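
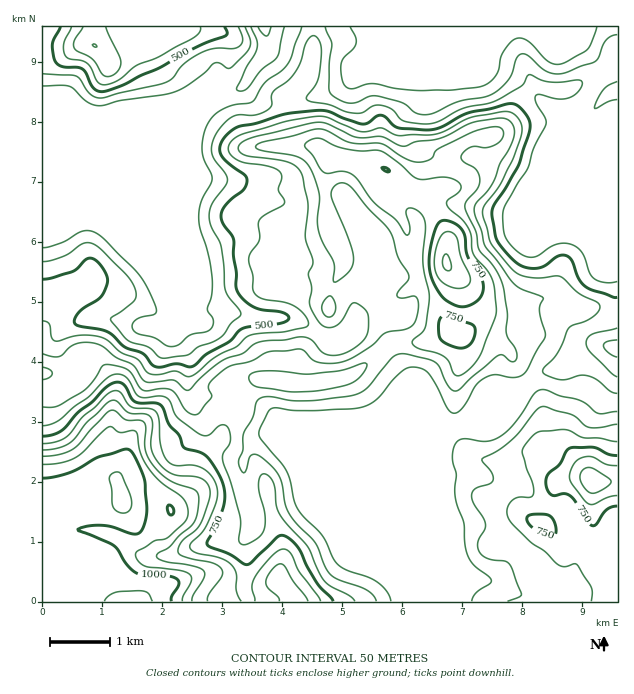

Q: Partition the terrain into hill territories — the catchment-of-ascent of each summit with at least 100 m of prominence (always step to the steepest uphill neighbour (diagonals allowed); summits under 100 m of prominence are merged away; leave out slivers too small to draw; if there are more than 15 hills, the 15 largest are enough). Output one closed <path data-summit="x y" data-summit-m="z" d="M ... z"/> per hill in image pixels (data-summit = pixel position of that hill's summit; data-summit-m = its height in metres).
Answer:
<path data-summit="122 499" data-summit-m="1064" d="M173 122l-57 56-22 8-15 2-27 12-10 1 0 400 401 1 1-82-6-39 0-19 10-32-162-4-6-2-12-16-26-13-9-3-15 3-19 0-6-3-5-10 1-24-15-24 10-18 9 6 10 0 14-10 18 0 25 6 33 0 14 6 19 16 8 0 13-6 5-9 10-8 32 0 9-3 9-13-1-15-11-8-25-8 1-9-4-20-27-43-4-2-27 0-19 6-39 0-6-4-14-13-7-3-32-4-24 1-1-13-7-15 0-9 9-18z"/><path data-summit="446 264" data-summit-m="855" d="M391 54l-9 2-20 10-19 20-21 9-18 5-39 2-11-4-10-14-9 6-26 0-16 10-19 23-9 19 0 9 7 15 1 13 24-1 32 4 7 3 14 13 6 4 39 0 19-6 27 0 4 2 27 43 4 20-1 9 31 11 6 8 0 12-9 13-9 3-32 0-10 8-5 9-13 6-8 0-19-16-14-6-33 0-25-6-18 0-14 10-10 0-9-6-10 18 15 24-1 24 5 10 6 3 19 0 8-3 16 3 26 13 12 16 10 4 150 0 9 3 15-5 17-12 25-10 14-13 0-2-22-1 0-15 3-12 11-14 14-6 13 0 14 13 12 6 3-3 10-23 34-18 3-6 1-18-6-24 0-12-24-55-2-14-2 5-8 6-9 0-9-4-14 0-7-3-12-12-14-9-30-12-39-2-7-2-5-9-2-25 2-60-15 0z"/><path data-summit="592 481" data-summit-m="879" d="M575 342l-7 15-9 11-20 6-33 30-25 10-17 12-13 4-5 5-8 27 0 19 6 39 1 82 173-1 0-216-8-3-15-16-11-6-5-5z"/><path data-summit="95 46" data-summit-m="651" d="M263 26l-220 0-1 173 10 1 27-12 15-2 22-8 66-64 1-5 10-9 16-10 26 0 6-2 26-37 0-17z"/>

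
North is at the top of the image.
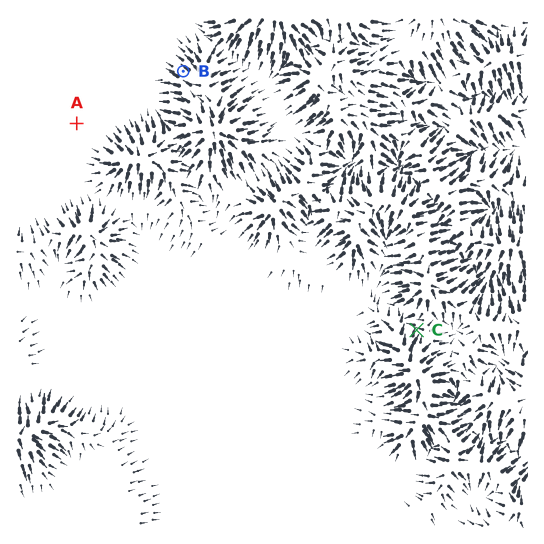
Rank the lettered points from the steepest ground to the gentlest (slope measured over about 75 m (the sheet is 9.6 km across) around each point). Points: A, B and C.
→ B C A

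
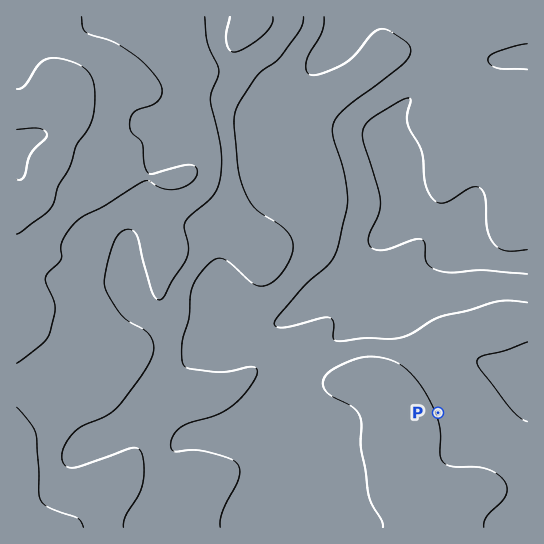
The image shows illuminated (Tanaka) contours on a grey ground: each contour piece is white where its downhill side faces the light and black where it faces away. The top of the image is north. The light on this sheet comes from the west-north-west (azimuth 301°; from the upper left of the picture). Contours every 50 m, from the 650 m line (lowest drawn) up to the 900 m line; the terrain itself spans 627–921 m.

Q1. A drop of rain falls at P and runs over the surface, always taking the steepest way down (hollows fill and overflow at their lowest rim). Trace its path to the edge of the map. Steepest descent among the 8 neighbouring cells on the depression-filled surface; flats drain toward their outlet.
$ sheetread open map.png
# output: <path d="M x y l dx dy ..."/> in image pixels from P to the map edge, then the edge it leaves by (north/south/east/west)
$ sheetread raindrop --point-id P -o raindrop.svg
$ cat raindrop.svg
<path d="M438 413l45-46 12 0 8 6 16 8 7 1 1 1"/>
exit: east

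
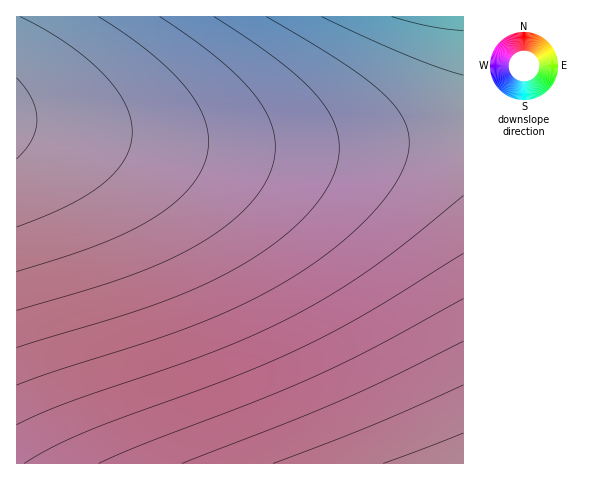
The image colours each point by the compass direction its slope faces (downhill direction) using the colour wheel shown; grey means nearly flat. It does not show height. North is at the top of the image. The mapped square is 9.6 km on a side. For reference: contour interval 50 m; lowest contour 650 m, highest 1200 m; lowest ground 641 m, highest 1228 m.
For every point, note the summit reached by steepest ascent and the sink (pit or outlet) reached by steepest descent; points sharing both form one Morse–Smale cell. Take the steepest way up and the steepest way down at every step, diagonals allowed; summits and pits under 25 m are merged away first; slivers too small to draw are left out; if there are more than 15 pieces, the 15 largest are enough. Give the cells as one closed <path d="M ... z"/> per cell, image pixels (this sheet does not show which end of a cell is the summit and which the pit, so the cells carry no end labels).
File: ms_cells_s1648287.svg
<path d="M18 122l-2 1 1 341 447-1-1-330-127 11-87 3-96-6z"/><path d="M463 16l-446 0-1 106 137 19 96 6 87-3 127-11z"/>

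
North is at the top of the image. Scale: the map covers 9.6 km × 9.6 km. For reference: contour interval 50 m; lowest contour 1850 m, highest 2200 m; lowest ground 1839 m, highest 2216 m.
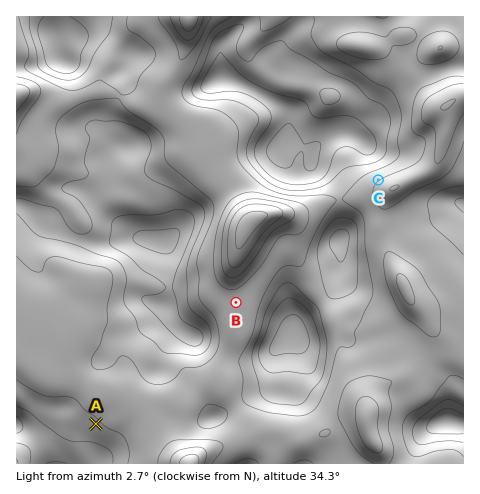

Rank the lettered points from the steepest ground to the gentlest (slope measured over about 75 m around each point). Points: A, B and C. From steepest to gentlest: C A B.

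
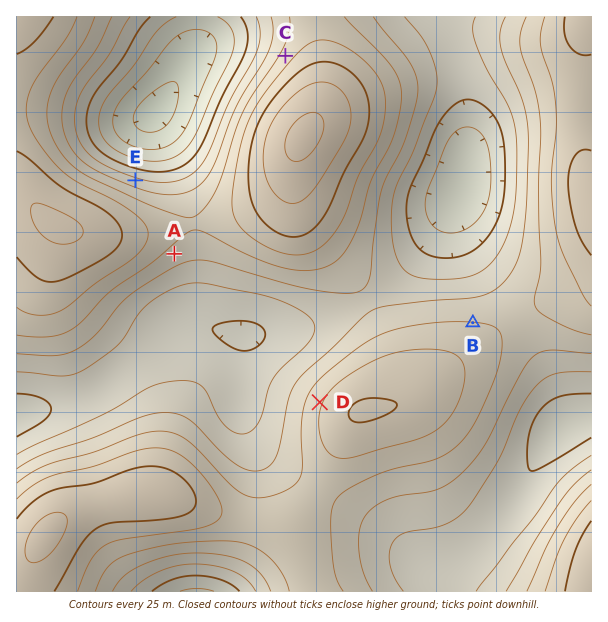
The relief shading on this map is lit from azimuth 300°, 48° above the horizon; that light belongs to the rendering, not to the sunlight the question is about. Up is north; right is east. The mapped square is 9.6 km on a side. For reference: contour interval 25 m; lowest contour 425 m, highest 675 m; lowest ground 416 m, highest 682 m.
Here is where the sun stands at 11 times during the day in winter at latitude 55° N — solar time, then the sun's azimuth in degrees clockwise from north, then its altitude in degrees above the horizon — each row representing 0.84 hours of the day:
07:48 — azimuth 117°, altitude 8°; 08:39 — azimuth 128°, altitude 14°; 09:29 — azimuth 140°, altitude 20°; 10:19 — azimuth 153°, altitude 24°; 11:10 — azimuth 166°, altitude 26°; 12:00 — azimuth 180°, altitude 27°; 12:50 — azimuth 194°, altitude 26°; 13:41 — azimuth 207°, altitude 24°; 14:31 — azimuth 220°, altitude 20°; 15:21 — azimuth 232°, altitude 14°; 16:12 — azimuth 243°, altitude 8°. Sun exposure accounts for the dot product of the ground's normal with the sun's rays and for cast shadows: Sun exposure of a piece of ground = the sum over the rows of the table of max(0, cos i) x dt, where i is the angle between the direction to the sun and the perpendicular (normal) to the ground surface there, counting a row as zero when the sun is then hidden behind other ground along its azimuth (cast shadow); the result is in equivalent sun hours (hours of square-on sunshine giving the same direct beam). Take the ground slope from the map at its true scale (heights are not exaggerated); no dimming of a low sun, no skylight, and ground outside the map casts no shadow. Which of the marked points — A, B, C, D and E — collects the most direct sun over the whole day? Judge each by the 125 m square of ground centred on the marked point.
A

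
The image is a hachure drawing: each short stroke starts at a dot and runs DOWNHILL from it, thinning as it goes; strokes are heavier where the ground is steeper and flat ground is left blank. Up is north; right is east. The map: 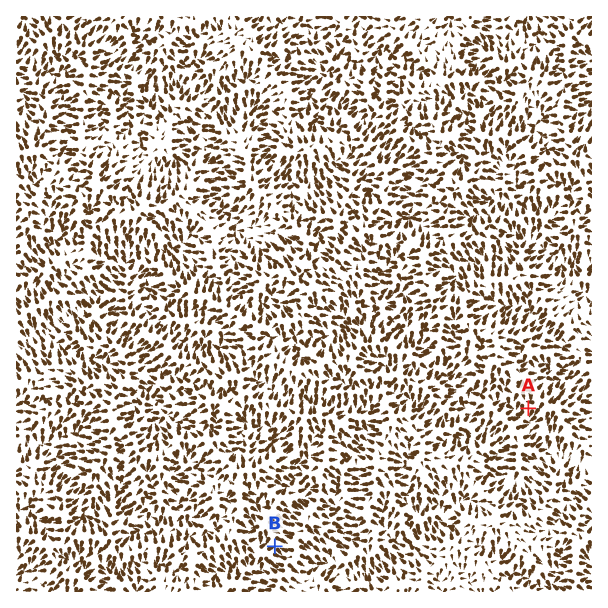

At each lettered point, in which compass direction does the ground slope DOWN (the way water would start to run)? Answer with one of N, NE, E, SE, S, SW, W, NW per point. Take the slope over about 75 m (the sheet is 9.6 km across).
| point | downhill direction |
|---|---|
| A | SW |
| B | SE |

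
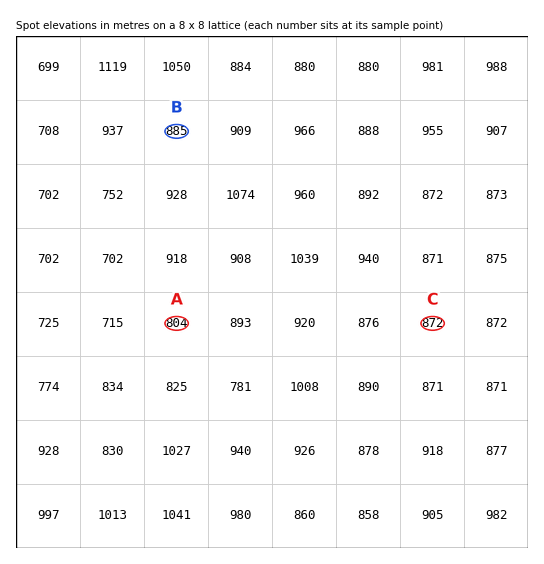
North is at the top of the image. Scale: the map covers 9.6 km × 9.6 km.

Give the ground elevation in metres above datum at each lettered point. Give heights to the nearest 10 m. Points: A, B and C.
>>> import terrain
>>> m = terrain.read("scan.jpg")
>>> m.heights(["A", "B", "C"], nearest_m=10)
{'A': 800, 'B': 890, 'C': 870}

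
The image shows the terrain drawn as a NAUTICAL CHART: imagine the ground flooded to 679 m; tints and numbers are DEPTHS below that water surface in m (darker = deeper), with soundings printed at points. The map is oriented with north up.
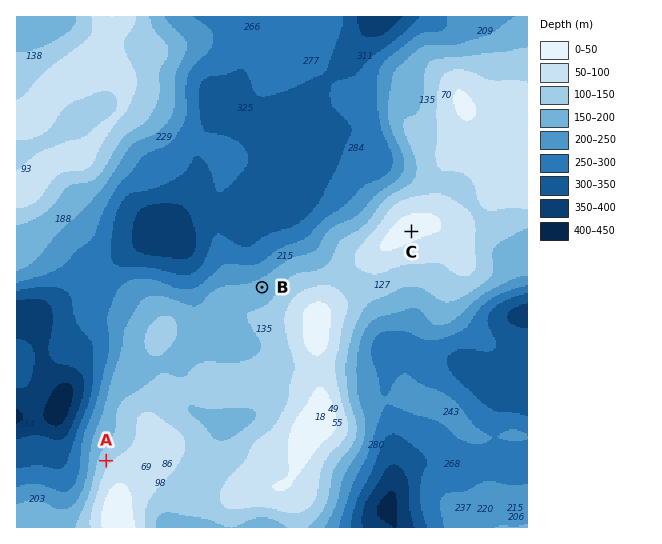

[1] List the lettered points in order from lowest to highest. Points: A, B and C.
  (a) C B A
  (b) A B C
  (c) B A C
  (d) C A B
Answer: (c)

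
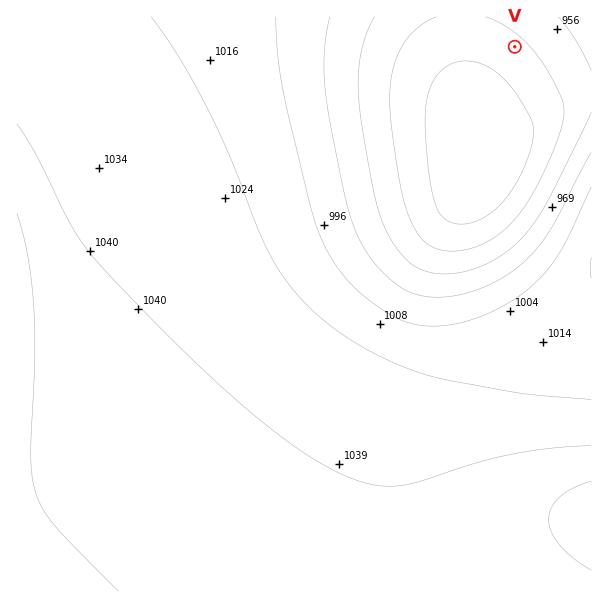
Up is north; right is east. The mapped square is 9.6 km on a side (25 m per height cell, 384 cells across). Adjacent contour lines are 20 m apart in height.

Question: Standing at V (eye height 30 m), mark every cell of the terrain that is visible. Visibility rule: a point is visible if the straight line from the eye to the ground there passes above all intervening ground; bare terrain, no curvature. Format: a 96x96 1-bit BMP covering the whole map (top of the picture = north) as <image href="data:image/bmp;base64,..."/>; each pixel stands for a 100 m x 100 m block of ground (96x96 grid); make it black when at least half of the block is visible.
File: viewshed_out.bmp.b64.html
<image width="96" height="96" href="data:image/bmp;base64,Qk2+BAAAAAAAAD4AAAAoAAAAYAAAAGAAAAABAAEAAAAAAIAEAAATCwAAEwsAAAIAAAAAAAAA////AAAAAAAAAAAAAAAAAAAAAAAAAAAAAAAAAAAAAAAAAAAAAAAAAAAAAAAAAAAAAAAAAAAAAAAAAAAAAAAAAAAAAAAAAAAAAAAAAAAAAAAAAAAAAAAAAAAAAAAAAAAAAAAAAAAAAAAAAAAAAAAAAAAAAAAAAAAAAAAAAAAAAAAAAAAAAAAAAAAAAAAAAAAAAAAAAAAAAAAAAAAAAAAAAAAAAAAAAAAAAAAAAAAAAAMAAAAAAAAAAAAAAB8AAAAAAAAAAAAAAP8AAAAAAAAAAAAAB/8AAAAAAAAAAAAAP/8AAAAAAAAAAAAA//8AAAAAAAAAAAAD//8AAAAAAAAAAAAH//8AAAAAAAAAAAAf//8AAAAAAAAAAAA///8AAAAAAAAAAAD///4AAAAAAAAAAAH///gAAAAAAAAAAAP//+AAAAAAAAAAAA///8AAAAAAAAAAAB///wAAAAAAAAAAAH///gAAAAAAAAAAAf//+AAAAAAAAAAAB///8AAAAAAAAAAAH///4AAAAAAAAAAAP///gAAAAAAAAAAA////AAAAAAAAAAAD///+AAAAAAAAAAAP///+AACAAAAAAAA////+AACAAAAAAAB////+AACAAAAAAAD////+AACAAAAAAAP/////AADAAAAAAAf/////gADAAAAAAA//////wADAAAAAAB//////4ADAAAAAAD//////8ADAAAAAAH//////+ADAAAAAAP///////gDAAAAAAP///////wDAAAAAAf///////4DAAAAAAf///////8DAAAAAA////////+DAAAAAA/////////DAAAAAB/////////DAAAAAB/////////jAAAAAB/////////zAAAAAB/////////7AAAAAD/////////7AAAAAD//////////AAAAAD/////////+AAAAAD/////////+AAAAAD/////////+AAAAAD/////////+AAAAAD/////////8AAAAAD/////////8AAAAAH/////////8AAAAAH/////////8AAAAAH/////////8AAAAAH/////////8AAAAAH/////////8AAAAAH/////////8AAAAAH/////////8AAAAAH/////////8AAAAAH/////////8AAAAAH/////////8AAAAAP/////////8AAAAAP/////////8AAAAAP/////////8AAAAAP/////////8AAAAAP/////////8AAAAAP/////////8AAAAAP/////////8AAAAAP/////////8AAAAAP/////////8AAAAAP/////////8AAAAAP/////////8AAAAAf/////////8AAAAAf/////////8AAAAAf/////////8AAAAAP/////////8AAAAAP/////////8AAAAAP/////////8AAAAAP/////////8AAAAAP/////////8AAAAAP/////////8AAAAAP/////////8AAAAAP/////////8AAAAAH/////////8="/>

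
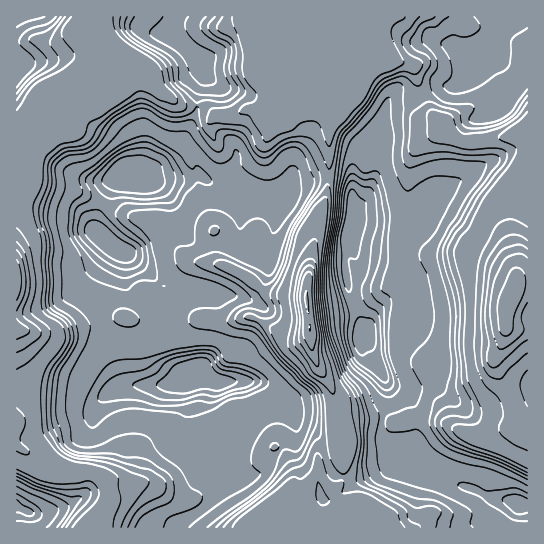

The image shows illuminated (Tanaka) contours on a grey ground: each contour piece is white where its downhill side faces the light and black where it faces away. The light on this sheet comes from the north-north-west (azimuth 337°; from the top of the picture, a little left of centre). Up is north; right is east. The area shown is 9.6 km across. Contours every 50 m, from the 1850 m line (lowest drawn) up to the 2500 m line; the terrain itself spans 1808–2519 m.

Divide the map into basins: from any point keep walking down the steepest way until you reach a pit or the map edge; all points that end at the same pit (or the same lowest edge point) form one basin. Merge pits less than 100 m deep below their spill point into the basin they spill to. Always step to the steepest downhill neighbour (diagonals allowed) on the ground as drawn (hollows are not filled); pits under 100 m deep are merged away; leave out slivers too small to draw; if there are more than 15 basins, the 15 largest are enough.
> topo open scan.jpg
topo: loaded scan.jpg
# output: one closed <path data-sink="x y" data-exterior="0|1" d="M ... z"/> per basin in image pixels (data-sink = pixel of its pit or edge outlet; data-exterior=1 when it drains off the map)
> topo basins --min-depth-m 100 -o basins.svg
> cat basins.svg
<path data-sink="351 226" data-exterior="0" d="M527 16l-180 1 1 18 17 23 0 7-8 22-8 9-16 2 3 11-7 18-1 59-4 17-8 19-1 20-8 41 0 23 5 45 8 20 12 18 6 34 32-6 15 0 6 4 30-2 21 2 29 15 22 1 17-9 7-9-4-17-17-33-1-12 9-18 3-32 6-14 4-26-9-45 0-17 8-16 9-9 3-1z"/><path data-sink="129 178" data-exterior="0" d="M346 16l-72 0-1 7-18 1-3 3-1 19 4 7-2 22 4 4 14 1 12 5 9 12-15 15-7 1-25-4-12 7-14 0-16-11-22 0-24-18-12-19-28-19-13-12-6-13-15 4-3 3 0 6 9 21 2 13 8 11-44 6-14 5-10 9-4 17 6 11-8-5-9 1 1 53 10 0 24 8 20 2 30 12 16 11 32 9 20 11 7 9 7 13 9 7-13 4-18 14-9 15 7 7-7 14-5 5-9 1 11 2 18 6 11 0 15-8 10-2 27 2 12-4 11 0 28 15 9 3 12 1 9-5-4-25 0-23 8-41 1-20 8-19 4-17 1-59 7-18-3-11 16-2 8-9 8-22 0-7-17-23z"/><path data-sink="195 374" data-exterior="0" d="M253 317l-11 0-12 4-27-2-10 2-15 8-11 0-40-12-9 0-13 6-44 10-27 0-17-4-1 116 27 19 19 8 25-1 10 2 9 8 19-1 9 4 11-1 33 17 19 0 26 28 48 0 2-10 6-6 8-4 6 0 10-11 8-20 8-8 0-6 16-6 6-6 0-16-4-12-2-26-7-16-12-18-4-12-1-18-9 3-17-3z"/><path data-sink="114 247" data-exterior="0" d="M27 179l-11 0 0 150 18 4 27 0 44-10 13-6 29 3 12-18-7-7 4-9 15-15 21-10-9-7-10-17-8-8-16-8-32-9-16-11-30-12-20-2z"/><path data-sink="518 503" data-exterior="0" d="M385 417l-31 2-17 4 4 12 2 43-6 9-5 2 13 20 8 2 10-4 11 5 3 5-3 11 154-1-1-106-9-2-8 9-17 9-16 0-35-16-21-2-30 2z"/><path data-sink="177 45" data-exterior="0" d="M273 16l-174 0 0 10 5 11 13 12 28 19 12 19 21 17 25 1 12 10 18 1 12-7 25 4 7-1 15-14-9-13-12-5-14-1-4-4 2-22-4-7 1-19 3-3 18-1z"/><path data-sink="17 17" data-exterior="1" d="M98 16l-82 1 1 108 8 0 7 4-4-6-1-10 4-11 10-9 20-6 38-5-8-11-2-13-9-21 0-6 3-3 16-5z"/><path data-sink="27 511" data-exterior="0" d="M17 445l-1 82 82 1 1-7 10-20 0-10-4-10-8-8-10-2-25 1-8-3z"/>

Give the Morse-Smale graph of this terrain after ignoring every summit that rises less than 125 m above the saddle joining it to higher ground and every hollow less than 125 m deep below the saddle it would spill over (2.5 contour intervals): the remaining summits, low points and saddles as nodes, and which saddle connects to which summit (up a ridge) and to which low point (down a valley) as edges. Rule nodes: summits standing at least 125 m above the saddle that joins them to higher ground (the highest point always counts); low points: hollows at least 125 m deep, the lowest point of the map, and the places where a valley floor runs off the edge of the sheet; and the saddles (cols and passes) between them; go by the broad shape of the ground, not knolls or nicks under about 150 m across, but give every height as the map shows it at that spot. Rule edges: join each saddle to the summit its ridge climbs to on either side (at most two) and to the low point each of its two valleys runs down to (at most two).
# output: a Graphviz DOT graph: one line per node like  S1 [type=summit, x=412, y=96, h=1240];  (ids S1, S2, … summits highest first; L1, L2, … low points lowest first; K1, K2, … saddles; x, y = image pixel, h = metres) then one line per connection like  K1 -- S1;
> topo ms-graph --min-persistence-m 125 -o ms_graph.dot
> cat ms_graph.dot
graph terrain {
  S1 [type=summit, x=509, y=302, h=2519];
  S2 [type=summit, x=306, y=299, h=2504];
  S3 [type=summit, x=17, y=281, h=2487];
  L1 [type=low, x=129, y=177, h=1808];
  L2 [type=low, x=195, y=374, h=1809];
  L3 [type=low, x=351, y=226, h=1813];
  L4 [type=low, x=29, y=511, h=1935];
  L5 [type=low, x=17, y=17, h=2034];
  K1 [type=saddle, x=91, y=471, h=2276];
  K2 [type=saddle, x=46, y=111, h=2263];
  K3 [type=saddle, x=331, y=470, h=2240];
  K4 [type=saddle, x=329, y=177, h=2193];
  K5 [type=saddle, x=197, y=105, h=2151];
  K6 [type=saddle, x=421, y=98, h=2128];
  K7 [type=saddle, x=381, y=421, h=2049];
  K8 [type=saddle, x=205, y=506, h=2048];
  K9 [type=saddle, x=166, y=327, h=2044];
  K1 -- S3;
  K1 -- L2;
  K1 -- L4;
  K2 -- S3;
  K2 -- L1;
  K2 -- L5;
  K3 -- S2;
  K3 -- L2;
  K3 -- L3;
  K4 -- S2;
  K4 -- L1;
  K4 -- L3;
  K5 -- S2;
  K5 -- S3;
  K5 -- L1;
  K6 -- S1;
  K6 -- S2;
  K6 -- L3;
  K7 -- S1;
  K7 -- S2;
  K7 -- L3;
  K8 -- S2;
  K8 -- S3;
  K8 -- L2;
  K9 -- S2;
  K9 -- L1;
  K9 -- L2;
}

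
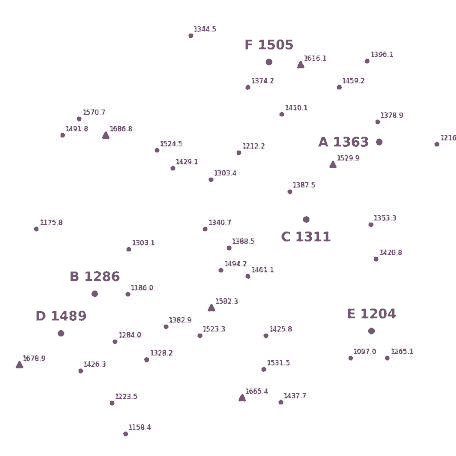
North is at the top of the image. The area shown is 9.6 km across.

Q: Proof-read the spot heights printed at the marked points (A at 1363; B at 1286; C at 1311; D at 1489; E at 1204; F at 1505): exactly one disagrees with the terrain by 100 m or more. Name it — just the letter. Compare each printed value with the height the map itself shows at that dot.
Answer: C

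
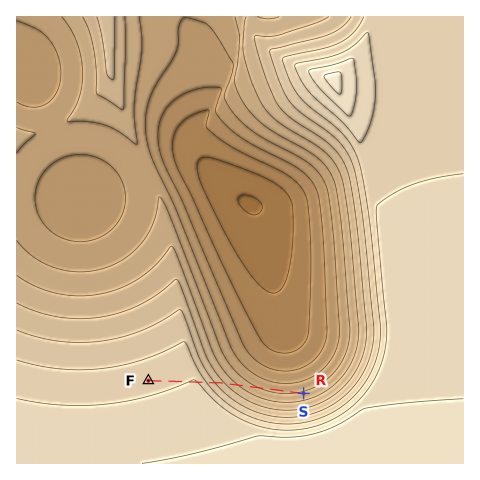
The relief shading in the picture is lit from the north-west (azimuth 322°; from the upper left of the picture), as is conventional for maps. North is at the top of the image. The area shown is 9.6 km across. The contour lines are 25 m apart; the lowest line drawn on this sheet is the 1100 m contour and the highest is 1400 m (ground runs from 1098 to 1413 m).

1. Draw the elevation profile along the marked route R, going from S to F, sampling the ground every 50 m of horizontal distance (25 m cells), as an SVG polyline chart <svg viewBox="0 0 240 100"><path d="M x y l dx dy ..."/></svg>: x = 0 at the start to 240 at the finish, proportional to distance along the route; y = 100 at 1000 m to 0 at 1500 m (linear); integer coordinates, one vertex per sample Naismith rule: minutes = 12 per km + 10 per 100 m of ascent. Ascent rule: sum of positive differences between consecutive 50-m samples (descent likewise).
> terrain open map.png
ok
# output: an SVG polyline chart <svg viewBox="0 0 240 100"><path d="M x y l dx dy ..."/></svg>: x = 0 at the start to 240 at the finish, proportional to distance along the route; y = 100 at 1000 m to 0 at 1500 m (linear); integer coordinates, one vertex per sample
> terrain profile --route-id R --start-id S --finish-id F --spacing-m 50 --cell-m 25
<svg viewBox="0 0 240 100"><path d="M0 54l4 0 3 1 4 0 3 0 4 1 4 0 3 0 4 0 3 0 4 1 4 0 3 0 4-1 3 0 4 0 3 0 4 0 4-1 3 0 4 0 3-1 4 0 4-1 3 0 4-1 3 0 4-1 4-1 3-1 4 0 3-1 4-1 4-1 3-1 4-1 3-1 4-1 4-2 3-1 4-1 3-2 4-1 3-2 4-1 4-1 3-1 4 0 3 0 4 0 4 0 3 0 4 0 3 0 4 0 4 1 3 0 4 0 3 0 4 0 4 0 3 0 4 0 3 0 4 1 4 0 3 0 3 0"/></svg>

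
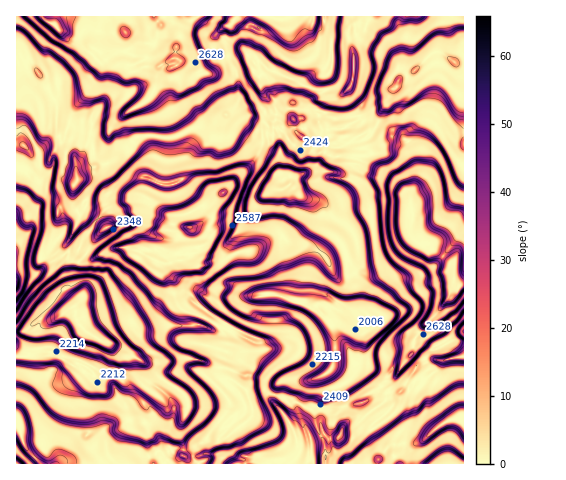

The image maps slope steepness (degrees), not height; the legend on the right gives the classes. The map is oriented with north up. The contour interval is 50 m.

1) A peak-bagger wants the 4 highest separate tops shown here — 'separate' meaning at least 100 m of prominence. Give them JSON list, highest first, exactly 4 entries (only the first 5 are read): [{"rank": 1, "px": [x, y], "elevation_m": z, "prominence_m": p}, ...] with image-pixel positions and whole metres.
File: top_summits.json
[{"rank": 1, "px": [412, 218], "elevation_m": 3040, "prominence_m": 1240}, {"rank": 2, "px": [223, 193], "elevation_m": 2892, "prominence_m": 473}, {"rank": 3, "px": [56, 27], "elevation_m": 2828, "prominence_m": 409}, {"rank": 4, "px": [348, 89], "elevation_m": 2746, "prominence_m": 324}]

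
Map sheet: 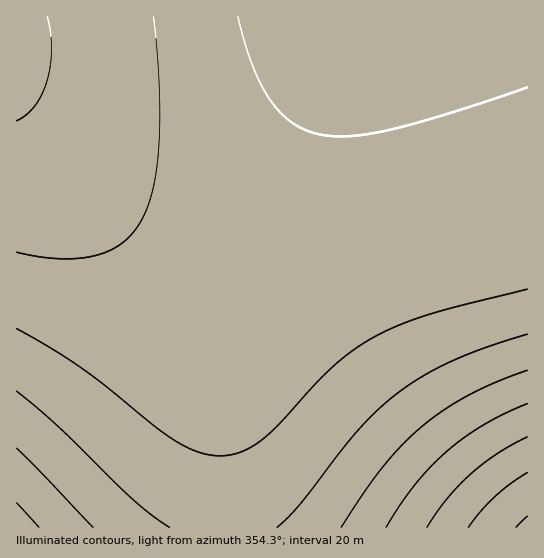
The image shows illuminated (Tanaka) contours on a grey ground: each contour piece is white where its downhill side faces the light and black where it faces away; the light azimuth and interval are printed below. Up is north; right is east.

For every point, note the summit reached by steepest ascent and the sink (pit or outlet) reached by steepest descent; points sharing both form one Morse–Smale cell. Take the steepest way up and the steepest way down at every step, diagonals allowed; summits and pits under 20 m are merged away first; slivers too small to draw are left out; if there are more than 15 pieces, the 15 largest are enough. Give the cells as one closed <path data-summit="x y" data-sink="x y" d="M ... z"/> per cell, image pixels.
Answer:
<path data-summit="17 49" data-sink="419 17" d="M527 16l-510 0-1 90 20 29 23 27 51 51 48 40 21 14 30 12 20 2 34-2 44-11 84-27 135-38 2-2z"/><path data-summit="17 49" data-sink="527 527" d="M63 167l0 2 12 13 104 105 24 34 9 25 7 40 7 142 302-1-1-326-25 10-111 30-93 30-35 8-34 2-30-5-22-11-19-12-48-40z"/><path data-summit="17 49" data-sink="17 527" d="M17 107l-1 420 209 1 0-35-6-107-7-40-9-25-24-34-75-74-51-55-25-32z"/>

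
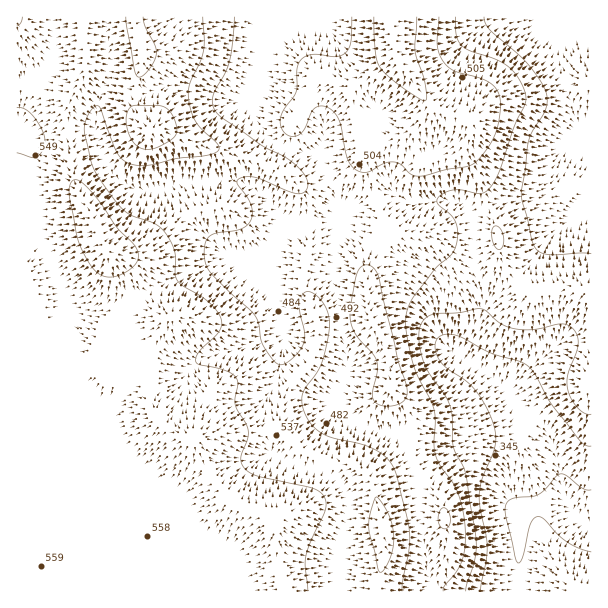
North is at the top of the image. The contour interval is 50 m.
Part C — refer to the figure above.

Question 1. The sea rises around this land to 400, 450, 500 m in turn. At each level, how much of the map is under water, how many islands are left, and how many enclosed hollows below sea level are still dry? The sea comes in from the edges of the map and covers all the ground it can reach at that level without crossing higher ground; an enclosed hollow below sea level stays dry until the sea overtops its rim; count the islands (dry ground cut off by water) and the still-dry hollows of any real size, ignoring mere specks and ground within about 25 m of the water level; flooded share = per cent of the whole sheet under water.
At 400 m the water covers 16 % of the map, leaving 0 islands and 0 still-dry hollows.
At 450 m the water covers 23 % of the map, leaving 0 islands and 0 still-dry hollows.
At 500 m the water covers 43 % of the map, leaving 0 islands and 0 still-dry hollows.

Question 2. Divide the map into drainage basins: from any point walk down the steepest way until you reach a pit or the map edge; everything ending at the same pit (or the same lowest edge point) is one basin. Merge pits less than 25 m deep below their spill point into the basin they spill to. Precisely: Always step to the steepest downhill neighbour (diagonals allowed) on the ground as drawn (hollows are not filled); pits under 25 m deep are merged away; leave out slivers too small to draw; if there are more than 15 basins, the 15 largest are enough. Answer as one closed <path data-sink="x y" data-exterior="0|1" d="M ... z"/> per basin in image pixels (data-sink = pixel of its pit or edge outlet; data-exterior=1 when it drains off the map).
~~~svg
<path data-sink="591 527" data-exterior="1" d="M392 16l-376 1 1 575 575-1 0-298-17-5-44 1-13-7-12-12-6-10-4-32-9-16-9-35-12-25 4-29-3-5-29-8-12-9-30-45-4-12z"/><path data-sink="591 17" data-exterior="1" d="M591 16l-199 1 0 27 4 12 30 45 12 9 31 10 1 11-4 21 12 25 9 35 11 21 2 27 6 10 12 12 13 7 44-1 12 4 5-1z"/>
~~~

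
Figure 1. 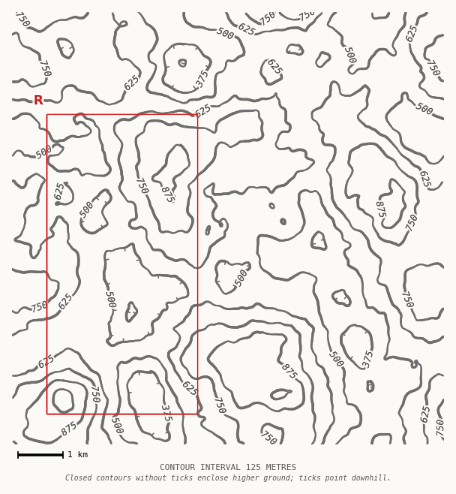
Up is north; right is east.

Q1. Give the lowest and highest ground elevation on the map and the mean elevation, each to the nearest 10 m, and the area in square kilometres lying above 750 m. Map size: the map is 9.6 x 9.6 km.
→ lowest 240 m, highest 1040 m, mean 620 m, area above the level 17.3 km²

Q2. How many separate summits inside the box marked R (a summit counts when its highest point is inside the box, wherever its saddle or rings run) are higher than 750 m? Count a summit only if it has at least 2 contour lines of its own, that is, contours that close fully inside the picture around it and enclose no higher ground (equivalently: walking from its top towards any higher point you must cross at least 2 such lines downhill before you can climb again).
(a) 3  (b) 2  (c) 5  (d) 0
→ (b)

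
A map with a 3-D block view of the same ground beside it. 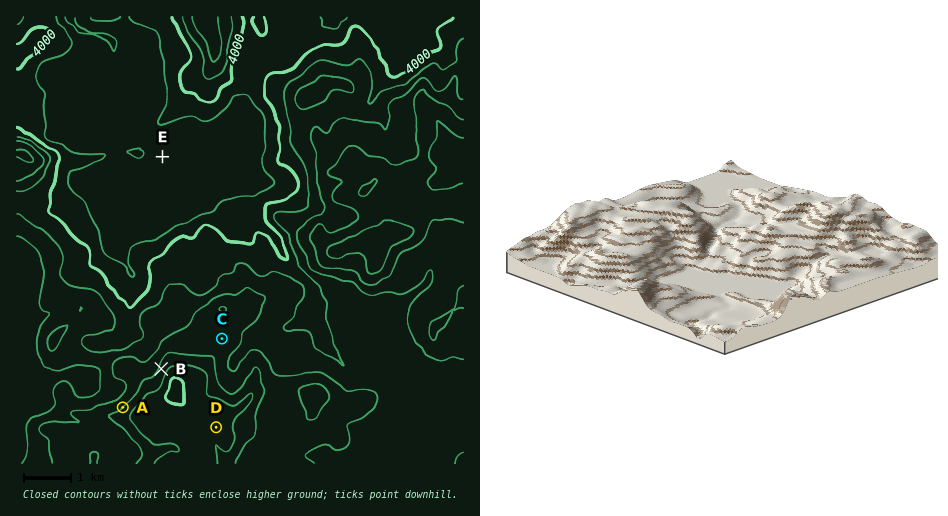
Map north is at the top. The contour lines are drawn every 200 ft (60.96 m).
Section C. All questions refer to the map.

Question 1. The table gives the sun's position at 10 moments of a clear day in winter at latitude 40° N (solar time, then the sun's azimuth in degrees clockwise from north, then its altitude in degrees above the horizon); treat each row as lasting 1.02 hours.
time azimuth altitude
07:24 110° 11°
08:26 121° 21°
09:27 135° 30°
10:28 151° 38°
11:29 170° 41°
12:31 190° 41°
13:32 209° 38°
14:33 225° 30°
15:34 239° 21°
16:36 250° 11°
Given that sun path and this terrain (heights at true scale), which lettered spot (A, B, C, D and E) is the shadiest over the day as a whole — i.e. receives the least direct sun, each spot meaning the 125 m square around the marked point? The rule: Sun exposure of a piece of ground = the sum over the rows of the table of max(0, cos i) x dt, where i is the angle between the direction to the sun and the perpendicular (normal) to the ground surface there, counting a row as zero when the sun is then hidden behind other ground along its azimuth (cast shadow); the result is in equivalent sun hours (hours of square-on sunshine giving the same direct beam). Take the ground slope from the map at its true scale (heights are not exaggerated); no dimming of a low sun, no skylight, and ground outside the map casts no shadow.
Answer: A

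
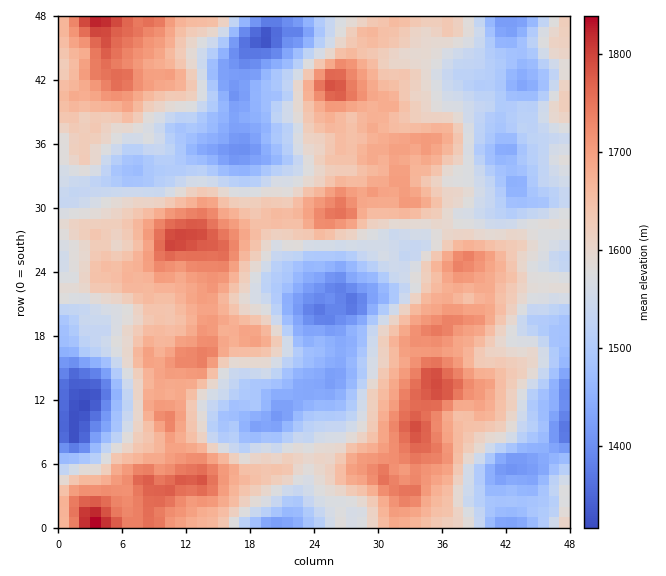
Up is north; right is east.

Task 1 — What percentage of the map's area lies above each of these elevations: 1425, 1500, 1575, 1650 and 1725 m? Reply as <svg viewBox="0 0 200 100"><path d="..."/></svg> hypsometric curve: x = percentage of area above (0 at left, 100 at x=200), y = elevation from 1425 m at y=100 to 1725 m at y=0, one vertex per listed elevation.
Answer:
<svg viewBox="0 0 200 100"><path d="M188 100l-31-25-42-25-48-25-48-25"/></svg>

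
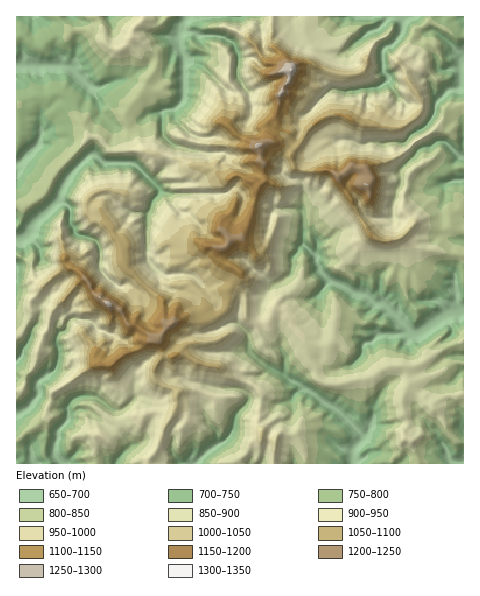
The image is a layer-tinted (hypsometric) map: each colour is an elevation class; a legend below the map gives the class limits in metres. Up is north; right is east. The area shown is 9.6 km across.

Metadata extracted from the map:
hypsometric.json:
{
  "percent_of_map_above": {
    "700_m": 93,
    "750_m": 84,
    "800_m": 70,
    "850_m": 53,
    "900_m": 37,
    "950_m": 28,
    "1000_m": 20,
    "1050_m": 12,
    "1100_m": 7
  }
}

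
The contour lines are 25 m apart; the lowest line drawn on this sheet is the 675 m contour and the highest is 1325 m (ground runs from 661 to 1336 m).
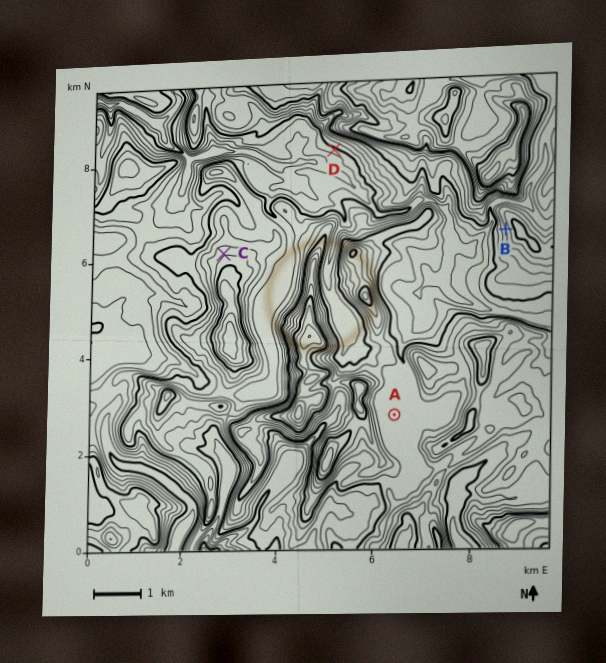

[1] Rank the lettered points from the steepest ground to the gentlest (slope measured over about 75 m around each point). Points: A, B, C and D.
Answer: B D C A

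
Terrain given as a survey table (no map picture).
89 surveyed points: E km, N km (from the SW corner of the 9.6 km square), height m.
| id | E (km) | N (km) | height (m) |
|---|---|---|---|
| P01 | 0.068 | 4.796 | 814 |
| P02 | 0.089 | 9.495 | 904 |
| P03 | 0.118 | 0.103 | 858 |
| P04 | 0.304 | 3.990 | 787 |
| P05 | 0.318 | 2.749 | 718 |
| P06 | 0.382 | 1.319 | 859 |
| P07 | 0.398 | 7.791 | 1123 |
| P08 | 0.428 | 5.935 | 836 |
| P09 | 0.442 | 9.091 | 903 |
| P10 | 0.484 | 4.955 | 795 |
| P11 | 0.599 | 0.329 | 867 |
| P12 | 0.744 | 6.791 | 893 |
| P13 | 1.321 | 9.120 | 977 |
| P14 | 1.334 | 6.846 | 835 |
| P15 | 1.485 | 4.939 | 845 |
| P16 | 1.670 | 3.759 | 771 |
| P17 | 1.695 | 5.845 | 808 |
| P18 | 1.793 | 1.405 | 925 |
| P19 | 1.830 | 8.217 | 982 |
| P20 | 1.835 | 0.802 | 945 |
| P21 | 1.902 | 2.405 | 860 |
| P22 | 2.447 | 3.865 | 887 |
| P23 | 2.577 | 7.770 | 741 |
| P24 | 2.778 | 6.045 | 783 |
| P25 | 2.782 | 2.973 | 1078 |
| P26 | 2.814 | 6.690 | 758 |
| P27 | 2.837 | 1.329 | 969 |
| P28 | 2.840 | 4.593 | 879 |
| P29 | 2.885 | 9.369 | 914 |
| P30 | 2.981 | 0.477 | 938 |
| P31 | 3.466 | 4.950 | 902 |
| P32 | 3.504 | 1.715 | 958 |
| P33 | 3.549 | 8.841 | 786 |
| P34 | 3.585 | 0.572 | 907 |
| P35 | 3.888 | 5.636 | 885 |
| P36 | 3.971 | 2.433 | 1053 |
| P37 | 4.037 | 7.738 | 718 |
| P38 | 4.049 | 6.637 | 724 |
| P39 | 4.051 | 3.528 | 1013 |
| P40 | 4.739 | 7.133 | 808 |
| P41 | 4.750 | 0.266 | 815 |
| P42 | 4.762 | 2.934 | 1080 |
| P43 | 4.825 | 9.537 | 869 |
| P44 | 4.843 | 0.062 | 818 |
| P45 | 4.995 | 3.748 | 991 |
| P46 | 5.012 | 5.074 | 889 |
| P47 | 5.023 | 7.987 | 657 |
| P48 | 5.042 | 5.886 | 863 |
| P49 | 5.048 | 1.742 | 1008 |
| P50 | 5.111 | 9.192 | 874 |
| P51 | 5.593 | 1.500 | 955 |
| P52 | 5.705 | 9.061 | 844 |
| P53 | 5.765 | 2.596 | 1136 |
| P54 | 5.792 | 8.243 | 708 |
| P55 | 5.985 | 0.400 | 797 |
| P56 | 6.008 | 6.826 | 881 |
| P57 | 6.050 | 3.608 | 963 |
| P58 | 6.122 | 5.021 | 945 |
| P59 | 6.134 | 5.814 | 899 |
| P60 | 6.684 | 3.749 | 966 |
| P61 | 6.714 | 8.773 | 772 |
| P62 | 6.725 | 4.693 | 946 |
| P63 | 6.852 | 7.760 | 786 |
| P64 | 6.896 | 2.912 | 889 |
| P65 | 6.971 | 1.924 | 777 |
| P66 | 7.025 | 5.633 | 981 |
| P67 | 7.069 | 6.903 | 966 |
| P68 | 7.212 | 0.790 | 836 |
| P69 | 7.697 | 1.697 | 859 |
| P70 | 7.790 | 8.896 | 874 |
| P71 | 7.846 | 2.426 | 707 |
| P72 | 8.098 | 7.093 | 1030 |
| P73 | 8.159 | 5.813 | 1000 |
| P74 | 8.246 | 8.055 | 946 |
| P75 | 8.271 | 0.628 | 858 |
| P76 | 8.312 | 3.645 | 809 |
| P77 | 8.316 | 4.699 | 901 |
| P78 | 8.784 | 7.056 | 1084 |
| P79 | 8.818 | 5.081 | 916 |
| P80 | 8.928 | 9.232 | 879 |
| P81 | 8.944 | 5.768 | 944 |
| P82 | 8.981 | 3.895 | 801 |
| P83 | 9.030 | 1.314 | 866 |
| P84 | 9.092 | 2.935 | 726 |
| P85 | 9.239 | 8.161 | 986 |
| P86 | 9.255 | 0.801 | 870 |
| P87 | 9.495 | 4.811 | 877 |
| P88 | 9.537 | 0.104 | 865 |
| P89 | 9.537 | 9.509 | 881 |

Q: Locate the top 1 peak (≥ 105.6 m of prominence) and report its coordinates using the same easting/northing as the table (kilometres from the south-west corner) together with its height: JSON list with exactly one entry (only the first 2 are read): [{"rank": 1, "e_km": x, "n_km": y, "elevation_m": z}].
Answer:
[{"rank": 1, "e_km": 5.79, "n_km": 2.69, "elevation_m": 1138}]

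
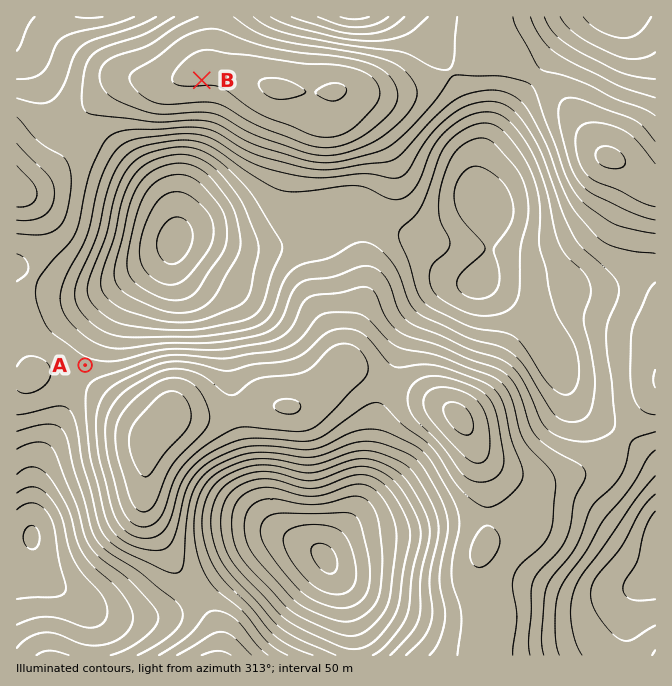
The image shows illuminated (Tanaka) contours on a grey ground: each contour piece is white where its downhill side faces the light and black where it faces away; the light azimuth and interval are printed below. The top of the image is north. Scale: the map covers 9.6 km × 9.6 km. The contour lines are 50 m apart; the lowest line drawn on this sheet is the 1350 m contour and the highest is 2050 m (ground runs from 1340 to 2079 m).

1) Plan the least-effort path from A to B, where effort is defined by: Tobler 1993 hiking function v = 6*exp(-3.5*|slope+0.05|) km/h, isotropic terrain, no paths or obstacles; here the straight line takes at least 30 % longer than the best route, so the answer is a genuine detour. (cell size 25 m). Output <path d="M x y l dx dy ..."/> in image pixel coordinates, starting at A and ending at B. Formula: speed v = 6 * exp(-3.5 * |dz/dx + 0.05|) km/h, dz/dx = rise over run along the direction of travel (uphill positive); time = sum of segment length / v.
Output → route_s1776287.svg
<path d="M85 365l-5-5-22-43 0-25 32-64 0-38 25-50 12-12 53-26 22-22"/>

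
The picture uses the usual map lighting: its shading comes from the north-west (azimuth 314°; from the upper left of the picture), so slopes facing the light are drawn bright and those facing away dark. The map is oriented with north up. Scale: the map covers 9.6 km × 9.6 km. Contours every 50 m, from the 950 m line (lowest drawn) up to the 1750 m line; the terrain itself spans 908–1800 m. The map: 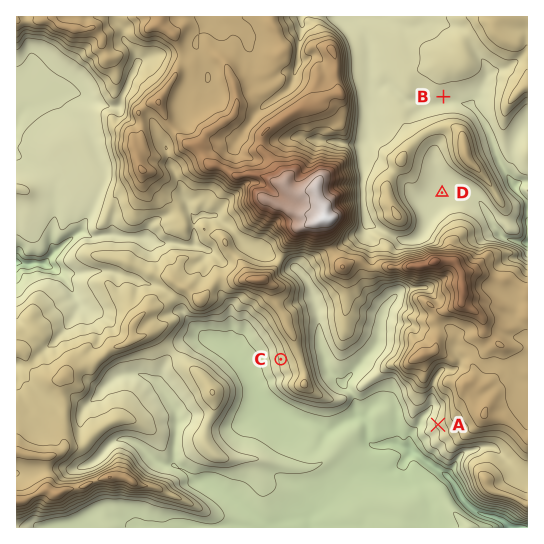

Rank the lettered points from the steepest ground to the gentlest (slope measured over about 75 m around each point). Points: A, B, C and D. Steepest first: C A B D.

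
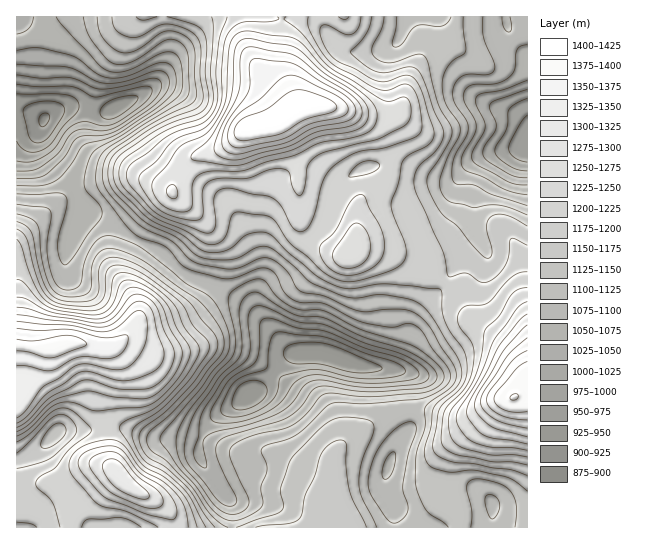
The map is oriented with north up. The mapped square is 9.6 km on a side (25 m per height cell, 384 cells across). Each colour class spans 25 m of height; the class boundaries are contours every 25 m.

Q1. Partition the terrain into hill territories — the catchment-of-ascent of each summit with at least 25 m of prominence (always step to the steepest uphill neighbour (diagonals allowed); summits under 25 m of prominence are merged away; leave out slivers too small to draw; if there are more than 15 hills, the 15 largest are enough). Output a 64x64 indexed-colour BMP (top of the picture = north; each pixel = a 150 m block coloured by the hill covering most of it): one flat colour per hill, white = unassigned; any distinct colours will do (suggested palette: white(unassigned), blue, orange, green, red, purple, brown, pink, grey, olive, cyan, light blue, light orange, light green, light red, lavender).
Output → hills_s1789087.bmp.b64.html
<image width="64" height="64" href="data:image/bmp;base64,Qk12CAAAAAAAAHYAAAAoAAAAQAAAAEAAAAABAAQAAAAAAAAIAAATCwAAEwsAABAAAAAAAAAA////ALR3HwAOf/8ALKAsACgn1gC9Z5QAS1aMAMJ34wB/f38AIr28AM++FwDox64AeLv/AIrfmACWmP8A1bDFAGZmZmZmZmZmZmZmZmZlVVVVVVVVVVVVURERERERETMzZmZmZmZmZmZmZmZmZmVVVVVVVVVVVVVRERERERERMzNmZmZmZmZmZmZmZmZmZVVVVVVVVVVVVVEREREREREzM2ZmZmZmZmZmZmZmZmZlVVVVVVVVVVVVUREREREREzMzZmZmZmZmZmZmZmZmZlVVVVVVVVVVVVUzMREREREzMzNmZmZmZmZmZmZmZmZlVVVVVVVVVVVVVTMzMzMzMzMzM2ZmZmZmZmZmZmZmZlVVVVVVVVVVVVVVMzMzMzMzMzMzZmZmZmZmZmZmZmZmVVVVVVVVVVVVVVVTMzMzMzMzMzNmZmZmZmZmZmZmZmVVVVVVVVVVVVVVVVMzMzMzMzMzMyJmZmZmZmZmZmZmZVVVVVVVVVVVVVVVUzMzMzMzMzMzIiJmZmZmZmZmZmYlVVVVVVVVVVVVVVVVMzMzMzMzMzMiIiZmZmZmZiIiIiVVVVVVVVVVVVVVVVVTMzMzMzMzMyIiIiIiIiIiIiIiIlVVVVVVVVVVVVVVVVMzMzMzMzMzIiIiIiIiIiIiIiIiJVVVVVVVVVVVVVVVUzMzMzMzMzMiIiIiIiIiIiIiIiIiVVVVVVVVVVVVVVVTMzMzMzMzMyIiIiIiIiIiIiIiIiIiVVVVVVVVVVVVVVMzMzMzMzMzIiIiIiIiIiIiIiIiIiIlVVVVVVVVVVVVUzMzMzMzMzMiIiIiIiIiIiIiIiIiIiJVVVVVVVVVVVVTMzMzMzMzMyIiIiIiIiIiIiIiIiIiIiVVVVVVVVVVVVMzMzMzMzMzIiIiIiIiIiIiIiIiIiIiIlVVVVVVVVVVMzMzMzMzMzMiIiIiIiIiIiIiIiIiIiIiJVVVVVVEREQzMzMzMzMzMyIiIiIiIiIiIiIiIiIiIiIiVVVURERERDMzMzMzMzMzIiIiIiIiIiIiIiIiIiIiIiJEREREREREQzMzMzMzMzMiIiIiIiIiIiIiIiIiIiIiJERERERERERDMzMzMzMzMyIiIiIiIiIiIiIiIiIiIiJEREREREREREMzMzMzMzMzIiIiIiIiIiIiIiIiIiIiJERERERERERERDMzMzMzMzMiIiIiIiIiIiIiIiIiIiJEREREREREREREMzMzMzMzMyIiIiIiIiIiIiIiIiIiIURERERERERERERDMzMzMzMzIiIiIiIiIiIiIiIiIiIRREREREREREREREQzMzMzMzMiIiIiIiIiIiIiIiIiEREUREREREREREREREMzMzMzMyIiIiIiIiIiIiIiIhERERREREREREREREREQzMzMzMzIiIiIiIiIiIiIiERERERERREREREREREREREMzMzMzMiIiIiIiIiIiIiEREREREREURERERERERERERDMzMzMyIiIiIiIiIiIiERERERERERFEREREREREREREMzMzMzIiIiIiIiIiIiERERERERERERRERERERERERERDMzMzMiIiIiIiIiIhEREREREREREREUREREREREREREQzMzMyIiIiIiIiIRERERERERERERERREREREREREREREMzMzIiIiIiIiIREREREREREREREREUREREREREREREMzMzMiIiIiIiERERERERERERERERERFEREREREREREQzMzMyIiIiIREREREREREREREREREREURERERERERERDMzMzIiIiIhERERERERERERERERERERFEREREREREREMzMzMiIiIiEREREREREREREREREREREURERERERERERDMzMyIiIiERERERERERERERERERERERREREREREREREMzMzIiIiEREREREREREREREREREREREURERERERERERDMzMiIiEREREREREREREREREREREREREUREREERERREMzMyIiEREREREREREREREREREREREREREREREREREURDMzIiIRERERERERERERERERERERERERERERERERERFEQzMiIREREREREREREREREREREREREREREREREREREREREyIhERERERERERERERERERERERERERERERERERERERERIiEREREREREREREREREREREREREREREREREREREREREiIRERERERERERERERERERERERERERERERERERERERESIhERERERERERERERERERERERERERERERERERERERERERERERERERERERERERERERERERERERERERERERERERERERERERERERERERERERERERERERERERERERERERERERERERERERERERERERERERERERERERERERERERERERERERERERERERERERERERERERERERERERERERERERERERERERERERERERERERERERERERERERERERERERERERERERERERERERERERERERERERERERERERERERERERERERERERERERERERERERERERERERERERERERERERERERERERERERERERERERERERERERERERERERERERERERERERERERERERERERERERERERERERERERERERERERERERERERERERERERERERERERERERERERERERERERERERERERERERERERERERERERERERERERERERERERERERERERERERERERERERERERERERERERERERERERERERERERERERERERER"/>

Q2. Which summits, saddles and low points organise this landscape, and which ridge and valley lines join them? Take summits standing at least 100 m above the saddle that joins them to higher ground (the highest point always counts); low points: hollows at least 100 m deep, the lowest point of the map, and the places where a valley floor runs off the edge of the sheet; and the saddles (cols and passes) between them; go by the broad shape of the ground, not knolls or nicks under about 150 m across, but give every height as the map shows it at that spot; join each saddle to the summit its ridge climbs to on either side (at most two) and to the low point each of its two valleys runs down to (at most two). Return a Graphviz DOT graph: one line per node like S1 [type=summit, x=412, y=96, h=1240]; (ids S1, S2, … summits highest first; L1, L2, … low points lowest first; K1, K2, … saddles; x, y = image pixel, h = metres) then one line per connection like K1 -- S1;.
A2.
graph terrain {
  S1 [type=summit, x=298, y=107, h=1425];
  S2 [type=summit, x=514, y=397, h=1401];
  S3 [type=summit, x=62, y=345, h=1387];
  S4 [type=summit, x=121, y=477, h=1321];
  L1 [type=low, x=43, y=119, h=897];
  L2 [type=low, x=250, y=394, h=925];
  L3 [type=low, x=527, y=142, h=951];
  K1 [type=saddle, x=314, y=238, h=1219];
  K2 [type=saddle, x=106, y=429, h=1206];
  K3 [type=saddle, x=391, y=165, h=1204];
  K4 [type=saddle, x=445, y=285, h=1176];
  K5 [type=saddle, x=137, y=239, h=1098];
  K1 -- S1;
  K1 -- L1;
  K1 -- L2;
  K2 -- S3;
  K2 -- S4;
  K2 -- L1;
  K2 -- L2;
  K3 -- S1;
  K3 -- L1;
  K3 -- L3;
  K4 -- S1;
  K4 -- S2;
  K4 -- L2;
  K4 -- L3;
  K5 -- S1;
  K5 -- S3;
  K5 -- L1;
  K5 -- L2;
}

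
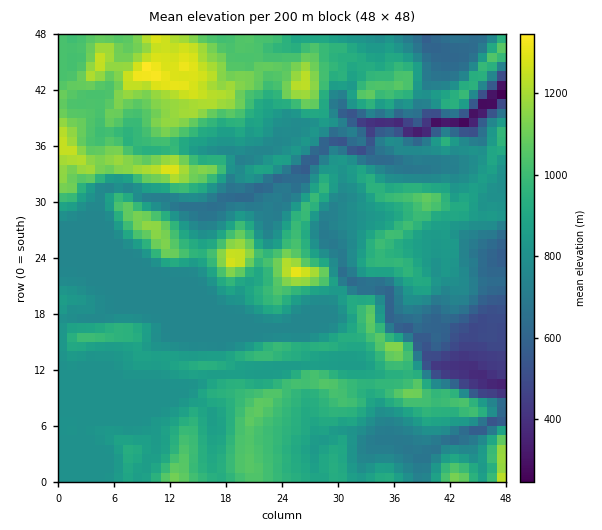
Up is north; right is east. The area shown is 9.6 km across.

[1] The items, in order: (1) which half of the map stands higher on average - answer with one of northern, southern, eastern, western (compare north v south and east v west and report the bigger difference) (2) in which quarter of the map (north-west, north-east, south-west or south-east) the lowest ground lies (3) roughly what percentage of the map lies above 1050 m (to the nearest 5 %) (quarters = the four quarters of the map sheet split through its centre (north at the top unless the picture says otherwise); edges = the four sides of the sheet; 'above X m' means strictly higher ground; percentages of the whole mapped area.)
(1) The western half stands higher on average than the eastern half.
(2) The lowest point lies in the north-east quarter of the map.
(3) Ground above 1050 m makes up about 15 % of the sheet.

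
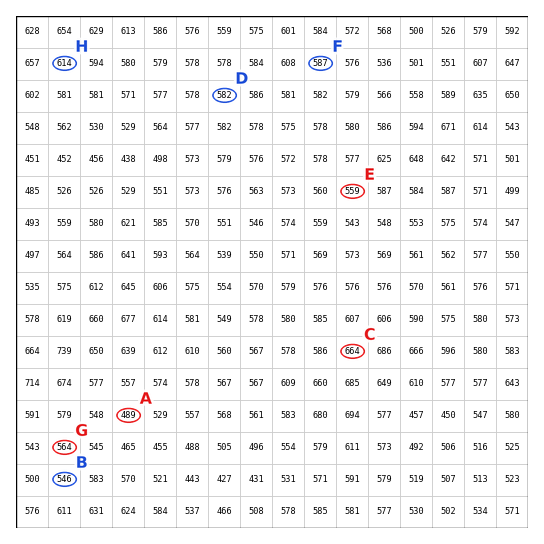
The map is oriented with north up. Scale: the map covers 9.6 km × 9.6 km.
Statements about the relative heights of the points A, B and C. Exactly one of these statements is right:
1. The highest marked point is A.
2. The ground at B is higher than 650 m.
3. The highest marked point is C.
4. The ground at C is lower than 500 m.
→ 3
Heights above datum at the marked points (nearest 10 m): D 580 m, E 560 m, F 590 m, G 560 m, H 610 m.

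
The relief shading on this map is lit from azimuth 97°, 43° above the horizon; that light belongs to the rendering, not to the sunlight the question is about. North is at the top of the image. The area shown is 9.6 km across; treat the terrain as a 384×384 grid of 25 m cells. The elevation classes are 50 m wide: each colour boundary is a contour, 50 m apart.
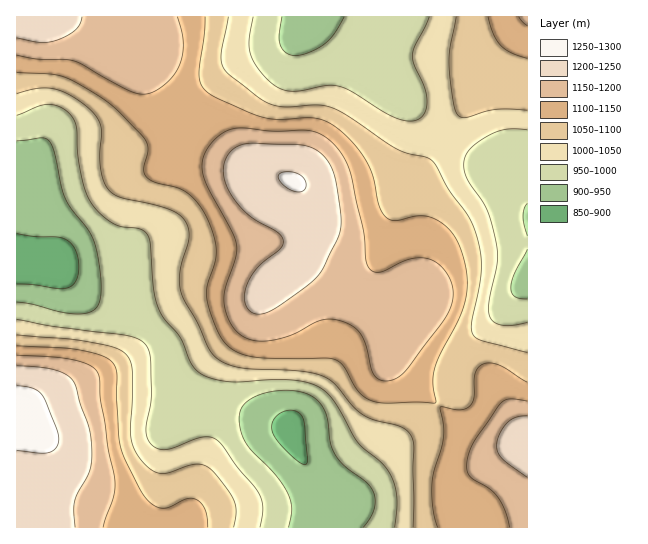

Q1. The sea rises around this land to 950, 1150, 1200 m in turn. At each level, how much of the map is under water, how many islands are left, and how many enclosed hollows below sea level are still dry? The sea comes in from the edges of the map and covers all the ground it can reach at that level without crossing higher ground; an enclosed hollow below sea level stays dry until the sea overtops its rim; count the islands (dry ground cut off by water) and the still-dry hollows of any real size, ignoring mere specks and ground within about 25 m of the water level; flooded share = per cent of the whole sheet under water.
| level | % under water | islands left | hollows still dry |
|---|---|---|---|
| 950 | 9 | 0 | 0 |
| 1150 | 75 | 1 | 0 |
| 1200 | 90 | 1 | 0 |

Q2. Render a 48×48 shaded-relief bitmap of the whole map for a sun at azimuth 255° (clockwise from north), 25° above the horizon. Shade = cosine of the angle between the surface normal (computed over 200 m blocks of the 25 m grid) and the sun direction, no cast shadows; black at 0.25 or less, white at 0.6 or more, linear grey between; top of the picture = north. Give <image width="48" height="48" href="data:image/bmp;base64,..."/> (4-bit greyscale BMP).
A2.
<image width="48" height="48" href="data:image/bmp;base64,Qk32BAAAAAAAAHYAAAAoAAAAMAAAADAAAAABAAQAAAAAAIAEAAATCwAAEwsAABAAAAAAAAAAAAAAABEREQAiIiIAMzMzAERERABVVVUAZmZmAHd3dwCIiIgAmZmZAKqqqgC7u7sAzMzMAN3d3QDu7u4A////AGZmVEVmZmZ3ZUREREVneIiavNy6mJmqqmZmVEVWVVZ3ZURERERWd3iavN3LmImaqmZmZVVVRFZ4dUQzNERWd4iazd3LqYmaqnd3ZlVEM0Z4dUMzMzNFeJmrzd3LqYmaqoiHdlRDIkZ4dUMzMzNGiaqrzMzLqZmaqoiHdlQhETV4dUMzMzRYq7u7u8zLqpqqqoiHZUIQATV4dkMzM0V5vLuqqru7uqq7qoh3ZTIAATV4dlMzNEaKzLuqqqq7uqu7qod2VDEAATZ4h1QzRFebzMuqmaq7qqu7qXdlVDEAATZ4h2VDRWebzcy6maqqmZq7mGZVRDEAATVnd3ZUVmibzu3KmZqpiJq6h2ZVRDIQEjVnd3dmZnis3/7KmYiId4q5dmZVRDIREjRniIh3d4ms7/7KmHd2Z5qoZWZURDIREjV4mZmYiJq83d3Kl2ZVaJqWVFVURDMhEjV5qqqpmaqru8zKl1VFaJl1REREQzIhEjWKu7u6qpmZmau7l1REZ4hkREREMzIiI0aKvMzLqZiIiJq7qGREVnZUVUREMzM0RWeazd3LmId3eJq6qHVDNFVVZkREREVWZ3ibze7LmHd3eJqqmXZDIjNFZ0RERWd3eJqrze7Ll3ZneJmZmYdTIRI1Z1RFVniYiau7ze3Kl2ZneIiImZhkIAAkZlVVZ5qZmau7zN3Kl3Znd4d4iZhkIAATVmZWeaupmau7u8zLmHdmd3ZniIdlMQASRWZniry5mau7q8zLmHd2ZmVniIdlMQASRHd4m8y5iau6qrzLmId3ZlVWeIdlMhESRYiIm8y5iaqqqrzLmYh3ZlRFeHdlQyESRYiIm8y5iJqqq8zLqYiIdlRFZ3dlQyEjRZmIm8y5iJqqvN3LqZmYdlM0V3dlQyEjRZiIm8ypiZqqvN3LqZmYdUIjV3dlQyIjVYiIq8ypmaqrzd3LqZmYZTIjVndlQyI0VoeIrMy6maqqzd3KmZmHVCEjVndlQyM0ZneJrNy6qqmavd26mZiGUxEkVndlQzNFZ3eJvNy6qpmavNy6mIh2QhEkVmdlMzRWd3iKvNy6qZmZrMy5iHdlMhEkVWdlMzVnd4iavMuqmZmZq7upd2ZlMREkVWZlREVneIiavMuqmZmZmqqXZmZUMRI0VWZmVVZniIiKvMuqqZmIiZmGVVVUMRI0VWZ3dmZniHeJvMu7qpiIiIh1RFVUMiM0RWeJmHZ3iXd5vMzLuph3d3dUREVVQzNERWiaqXd4mWeJvMzLqYd3dmVUM0VlVERFVnmruYiImXeKvMy7qYdmZVVDM0VmZVVVZ4q7upiIiIiavMu6mHZlRERDM0V3dmZmeJq7upiIiJmau7uqmHZUM0REM0Z4h3d3iJqrupiIiKqZmqqpiHZUIjRENFZ4iIiIiJmrupiIiKqYiZmYh2ZUIjRDNFZ4iIiIiImqqpmZmamYd4iIdmZUMjNDNFZ3iZmIiImqqpmaqpmHZneIdmVUMjNDNFZ3iZmIiImquqqqqoiHZWd4dmVUMzNDNFZniZmIiIiau6q7ug=="/>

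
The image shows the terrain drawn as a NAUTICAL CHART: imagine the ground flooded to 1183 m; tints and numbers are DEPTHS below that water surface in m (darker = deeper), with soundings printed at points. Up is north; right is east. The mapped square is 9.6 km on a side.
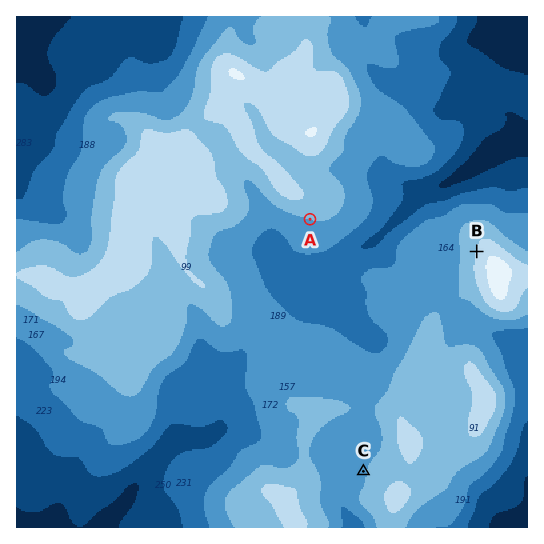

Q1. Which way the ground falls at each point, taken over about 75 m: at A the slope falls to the S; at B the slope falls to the W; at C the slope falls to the W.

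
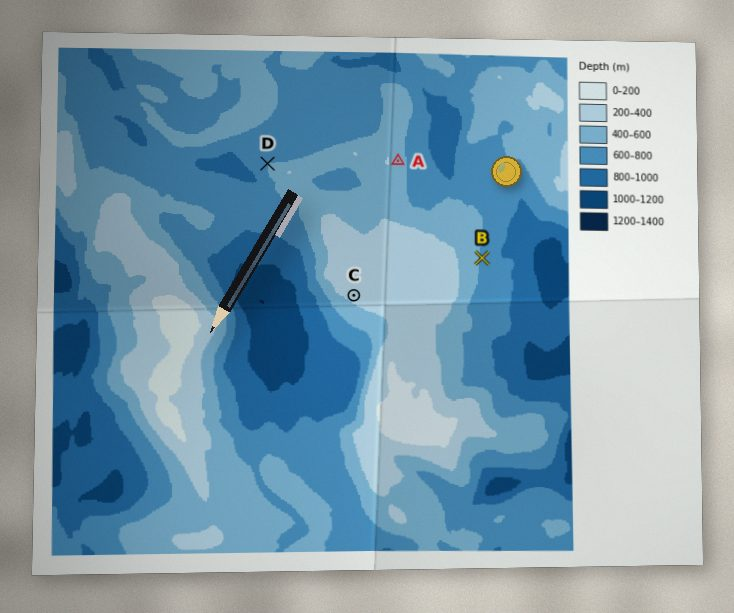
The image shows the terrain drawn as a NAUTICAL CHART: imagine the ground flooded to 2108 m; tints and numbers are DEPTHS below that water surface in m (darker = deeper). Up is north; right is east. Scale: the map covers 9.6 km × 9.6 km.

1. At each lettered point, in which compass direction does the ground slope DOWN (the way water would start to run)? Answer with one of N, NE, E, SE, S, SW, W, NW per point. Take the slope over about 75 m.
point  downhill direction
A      E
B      E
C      SW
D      NW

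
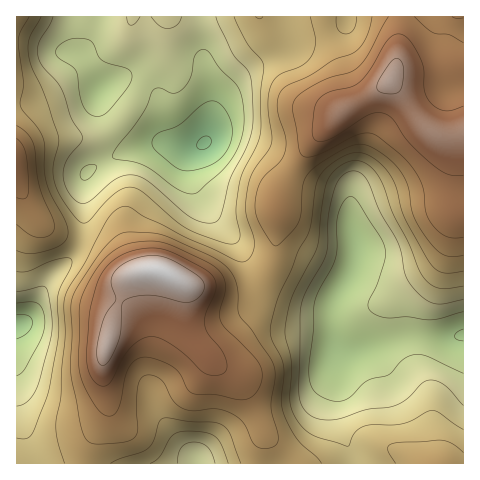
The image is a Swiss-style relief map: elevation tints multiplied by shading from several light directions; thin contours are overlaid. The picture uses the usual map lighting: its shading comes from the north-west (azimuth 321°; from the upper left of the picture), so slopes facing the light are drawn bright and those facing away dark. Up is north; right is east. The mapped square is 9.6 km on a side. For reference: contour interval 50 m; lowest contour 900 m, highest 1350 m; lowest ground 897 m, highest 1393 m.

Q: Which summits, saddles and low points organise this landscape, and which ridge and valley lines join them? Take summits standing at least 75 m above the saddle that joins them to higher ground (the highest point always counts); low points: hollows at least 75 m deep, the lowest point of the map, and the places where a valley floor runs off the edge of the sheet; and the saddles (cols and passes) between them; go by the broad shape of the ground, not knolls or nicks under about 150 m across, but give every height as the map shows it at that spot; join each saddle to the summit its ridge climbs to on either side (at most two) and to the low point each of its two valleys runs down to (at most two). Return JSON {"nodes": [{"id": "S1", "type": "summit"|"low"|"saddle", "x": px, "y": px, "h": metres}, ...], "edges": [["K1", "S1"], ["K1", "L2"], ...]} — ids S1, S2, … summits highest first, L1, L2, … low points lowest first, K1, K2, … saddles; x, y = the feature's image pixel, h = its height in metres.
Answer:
{"nodes": [
{"id": "S1", "type": "summit", "x": 160, "y": 271, "h": 1393},
{"id": "S2", "type": "summit", "x": 390, "y": 81, "h": 1361},
{"id": "S3", "type": "summit", "x": 17, "y": 165, "h": 1290},
{"id": "S4", "type": "summit", "x": 434, "y": 463, "h": 1196},
{"id": "L1", "type": "low", "x": 204, "y": 144, "h": 897},
{"id": "L2", "type": "low", "x": 17, "y": 326, "h": 933},
{"id": "L3", "type": "low", "x": 463, "y": 335, "h": 946},
{"id": "L4", "type": "low", "x": 197, "y": 462, "h": 1019},
{"id": "K1", "type": "saddle", "x": 257, "y": 288, "h": 1180},
{"id": "K2", "type": "saddle", "x": 85, "y": 463, "h": 1177},
{"id": "K3", "type": "saddle", "x": 326, "y": 32, "h": 1158},
{"id": "K4", "type": "saddle", "x": 81, "y": 242, "h": 1121},
{"id": "K5", "type": "saddle", "x": 412, "y": 336, "h": 982}],
"edges": [["K1", "S1"], ["K1", "S2"], ["K1", "L1"], ["K1", "L3"], ["K2", "S1"], ["K2", "L2"], ["K2", "L4"], ["K3", "S1"], ["K3", "S2"], ["K3", "L1"], ["K4", "S1"], ["K4", "S3"], ["K4", "L1"], ["K4", "L2"], ["K5", "S2"], ["K5", "S4"], ["K5", "L3"]]}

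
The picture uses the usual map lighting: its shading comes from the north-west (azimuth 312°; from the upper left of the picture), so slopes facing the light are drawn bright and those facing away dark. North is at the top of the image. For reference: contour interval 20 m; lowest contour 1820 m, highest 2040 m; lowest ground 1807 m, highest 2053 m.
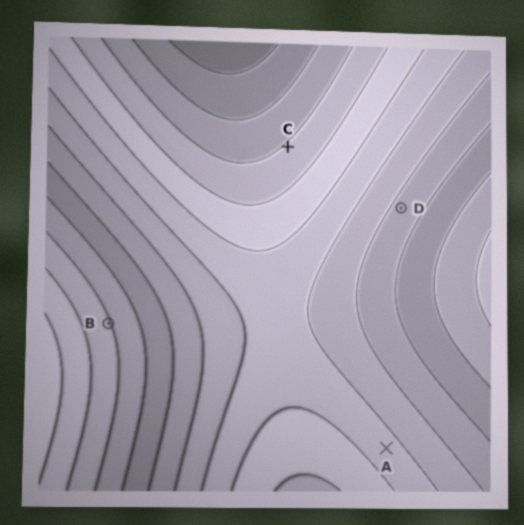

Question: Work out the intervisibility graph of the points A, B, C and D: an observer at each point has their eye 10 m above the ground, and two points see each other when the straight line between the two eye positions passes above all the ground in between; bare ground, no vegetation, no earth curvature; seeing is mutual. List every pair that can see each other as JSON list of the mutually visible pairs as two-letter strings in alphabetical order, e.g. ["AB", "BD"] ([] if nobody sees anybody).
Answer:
["AB", "BC", "BD", "CD"]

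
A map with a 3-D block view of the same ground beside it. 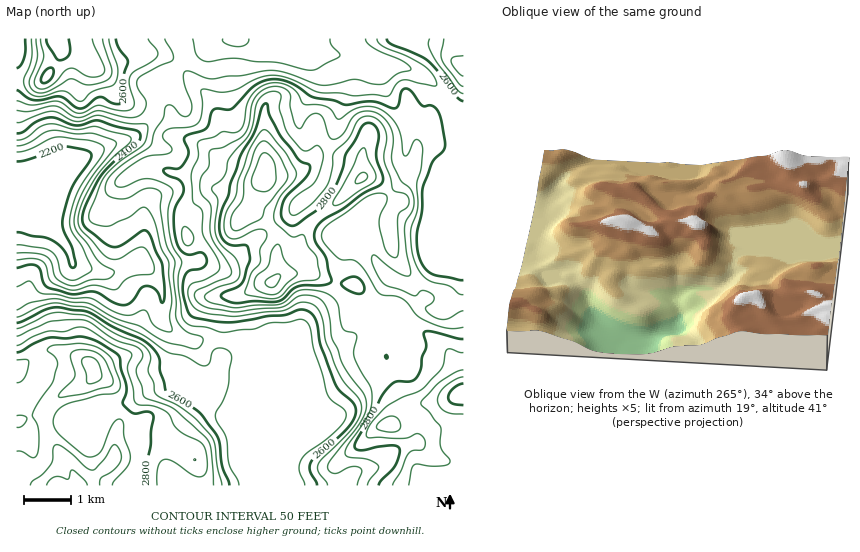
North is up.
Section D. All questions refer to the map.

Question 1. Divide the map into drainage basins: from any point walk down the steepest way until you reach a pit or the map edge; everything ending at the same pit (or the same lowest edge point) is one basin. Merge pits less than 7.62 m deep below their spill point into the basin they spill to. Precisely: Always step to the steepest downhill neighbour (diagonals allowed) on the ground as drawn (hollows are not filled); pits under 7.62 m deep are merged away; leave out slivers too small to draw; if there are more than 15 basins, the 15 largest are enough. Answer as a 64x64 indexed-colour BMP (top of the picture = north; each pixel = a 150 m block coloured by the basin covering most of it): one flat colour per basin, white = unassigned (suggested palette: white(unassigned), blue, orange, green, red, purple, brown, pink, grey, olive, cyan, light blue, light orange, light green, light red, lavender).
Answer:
<image width="64" height="64" href="data:image/bmp;base64,Qk12CAAAAAAAAHYAAAAoAAAAQAAAAEAAAAABAAQAAAAAAAAIAAATCwAAEwsAABAAAAAAAAAA////ALR3HwAOf/8ALKAsACgn1gC9Z5QAS1aMAMJ34wB/f38AIr28AM++FwDox64AeLv/AIrfmACWmP8A1bDFABEREREREREREREREREREREREREREREREREREREREREREREREREREREREREREREREREREREREREREREREREREREREREREREREREREREREREREREREREREREREREREREREREREREREREREREREREREREREREREREREREREREREREREREREREREREREREREREREREREREREREREREREREREREREREREREREREREREREREREREREREREREREREREREREREREREREREREREREREREREREREREREREREREREREREREREREREREREREREREREREREREREREREREREREREREREREREREREREREREREREREREREREREREREREREREREREREREREREREREREREREREREREREREREREREREREREREREREREREREREREREREREREREREREREREREREREREREREREREREREREREREREREREREREREREREREREREREREREREREREREREREREREREREREREREREREREREREREREREREREREREREREREREREREREREREREREREREREREREREREREREREREREREREREREREREREREREREREREREREREREREREREREREREREREREREREREREREREREREREREREREREREREREREREREREREREREREREREREREREREREREREREREREREREREREREREREREREREREREREREREREREREREREREREREREREREREREREREREREREREREREREREREREREREREREREREREREREREREREREREREREREREREREREREREREREREREREREREREREREREREREREREREREREREREREREREREREREREREREREREREREREREREREREREREREREREREREREREREREREREREREREREREREREREREREREREREREREREREREREREREREREREREREREREREREREREREREREREREREREREREREREREREREREREREREREREREREREREREREREREREREREREREREREREREREREREREREREREREREREREREREREREREREREREREREREREREREREREREREREREREREREREREREREREREREREREREREREREREREREREREREREREREREREREREREREREREREREREREREREREREREREREREREREREREREREREREREREREREREREREREREREREREREREREREREREREREREREREREREREREREREREREREREREREREREREREREREREREREREREREREREREREREREREREREREREREREREREREREREREREREREREREREREREREREREREREREREREREREREREREREREREREREREREREREREREREREREREREREREREREREREREREREREREREREREREREREREREREREREREREREREREREREREREREREREREREREREREREREREREREREREREREREREREREREREREREREREREREREREREREREREREREREREREREREREREREREREREREREREREREREREREREREREREREREREREREREREREREREREREREREREREREREREREREREREREREREREREREREREREREREREREREREREREREREREREREREREREREREREREREREREREREREREREREREREREREREREREREREREREREREREREREREREREREREREREREREREREREREREREREREREREREREREREREREREREREREREREREiIREREREREREREREREREREREREREREREiERERERERIiIiERERERERERERERERERERERERERERESIiIRERERIiIiIhEREREREREREREREREREREREREREiIiIiERERIiIiIiERERERERERERERERERERERERESIiIiIiIiIiIiIiIiIRERERERERERERERERERERERESIiIiIiIiIiIiIiIiIhERERERERERERERERERERERERIiIiIiIiIiIiIiIiIiIREREREREREREREREREREREREiIiIiIiIiIiIiIiIiIiEREREREREREREREREREREREiIiIiIiIiIiIiIiIiIiIRERERERERERERERERERERESIiIiIiIiIiIiIiIiIiIiERERERERERERERERERERERIiIiIiIiIiIiIiIiIiIiIRERERERERERERERERERERIiIiIiIiIiIiIiIiIiIiIiEREREREREREREREREREREiIiIiIiIiIiIiIiIiIiIiIhEREREREREREREREREREiIiIiIiIiIiIiIiIiIiIiIiIREREREREREREREREREiIiIiIiIiIiIiIiIiIiIiIiIiMzMREREREREREREREiIiIiIiIiIiIiIiIiIiIiIiIiIzMzEREREREREREREiIiIiIiIiIiIiIiIiIiIiIiIiIjMzMxERIiIhEREREiIiIiIiIiIiIiIiIiIiIiIiIiIiMzMzESIiIiIiERIiIiIiIiIiIiIiIiIiIiIiIiIiIiIzMzMiIiIiIiIiIiIiIiIiIiIiIiIiIiIiIiIiIiIiIjMzMyIiIiIiIiIiIiIiIiIiIiIiIiIiIiIiIiIiIiIh"/>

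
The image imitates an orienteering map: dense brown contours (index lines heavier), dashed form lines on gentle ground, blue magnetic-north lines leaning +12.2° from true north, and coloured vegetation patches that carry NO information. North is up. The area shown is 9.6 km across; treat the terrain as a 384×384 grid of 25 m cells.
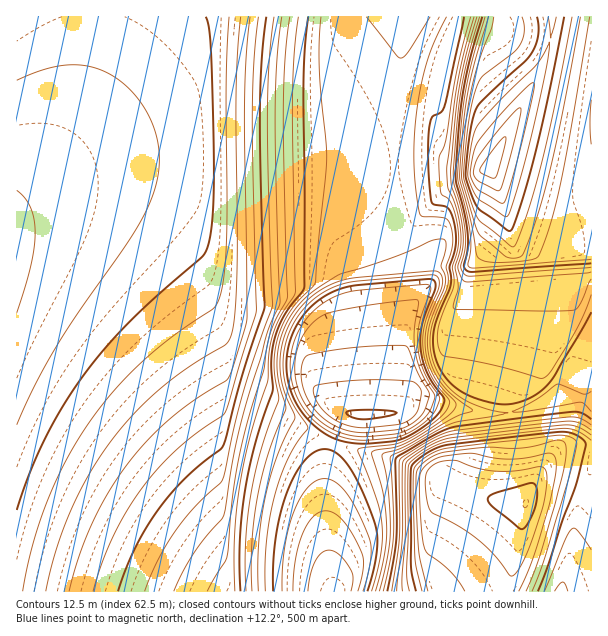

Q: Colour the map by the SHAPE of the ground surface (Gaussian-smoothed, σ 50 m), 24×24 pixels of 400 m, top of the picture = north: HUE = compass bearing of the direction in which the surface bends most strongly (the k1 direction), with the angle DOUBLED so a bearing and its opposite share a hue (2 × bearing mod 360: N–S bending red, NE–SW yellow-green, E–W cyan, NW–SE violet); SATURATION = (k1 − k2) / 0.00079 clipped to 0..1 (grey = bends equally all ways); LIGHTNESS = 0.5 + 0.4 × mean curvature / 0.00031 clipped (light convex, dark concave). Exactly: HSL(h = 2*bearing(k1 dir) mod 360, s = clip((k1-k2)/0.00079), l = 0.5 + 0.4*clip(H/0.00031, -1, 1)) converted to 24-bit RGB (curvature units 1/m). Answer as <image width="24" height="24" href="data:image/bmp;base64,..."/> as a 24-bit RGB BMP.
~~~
<image width="24" height="24" href="data:image/bmp;base64,Qk32BgAAAAAAADYAAAAoAAAAGAAAABgAAAABABgAAAAAAMAGAAATCwAAEwsAAAAAAAAAAAAAgH5+gH5+f35+f31+fn1+fn19fn19fX19o66DlaRvaWR4amR5amR5S1xxIkhTsWyFunyCsseMfX58fn58wJ+KsJiAJ0poeH9+gH5+gH5+gH5+f31+f31+fn1+fn19fn19t8KKimp2aWR5aWR5aWR6aGN6J0pbRE5y47eaqrSFfX58fX58n5OAyrWULkdtaHJ9gX5+gH5+gH5+gH5+f31+f31+fn1+fn1+wcqNbWl+aGR5aGR6aGR6aGR7TVd1IjJP59adsqyEfX58fX59ioh91cOYPVB0VGF6gX5/gH5/gH5/gH5/gH1+f31+f31+f31+x8yPamd6Z2R6ZmR6ZmR7ZmR8YF98HCpY5N+avLGIfYWHfoiSgYeZ2MOsU1iLQVV8gX5/gX5/gH5/gH5/gH1/gH1/f31/f31/zM2QaGd6ZmR6ZWR7ZWR8ZWR9ZGN+HzBg1OGg1c2xfZmje4+geoSezp+frXCTLll2gX5/gX5/gX5/gH5/gH5/gH1/gH1/f31/zcqQaGd7ZWR7ZGR8ZGR9ZG+SfqDdabX/y+j78tnyy7TrmYjIdXmYon2d1pWmSmqIgX6AgX6AgX6AgX6AgX6AgH6AgH2AgH2AzcaRaGh8ZGZ7ZXSJk+rxW8n1KaaQMWAmI0o2y6Viqo9Tr169o3vbkIXc4cnxzsLygX6AgX6AgX6AgX6AgX6AgX6BgH6BgH6Ay8CQamuBZnmHkfXOURo2RSMZY2EvVmEoDCcPW1gPUTQATlEARFMAHDMASE8QvnoPgn6AgX6AgX6BgX6BgX6BgX6BgX6BgH6Bw7aMjmyMhuCLOyZaWCVUf3yAfn+Bfn+BOxxRlBQAxvnVg5ihioGW3I28HoNZmoBrgn6Bgn6Bgn6BgX6BgX6BgX6BgX6BgH6BrqKGqZd1sNl3FhArZFt8fn6Bfn+Bfn+CFAAz4vvQgZGCf4GCf4KChoCA41BBXHx/gn+Bgn+Bgn+Bgn6BgX6BgX6BgX6BgH6BkZiDwJyI1Ld0Ex4uT2Z3fn+Cfn+Cfn+CAAcz+vLRf4SDf4GCf4KCf4KCxZOPIoaOgn+Bgn+Bgn+Bgn+CgX+CgX+CgH+CgH+Cj5yCtpaM5p+vPTVpFD4xaH5sfYCBfoCCBCY6/cy/tI+Jf4GCf4KCf4KChYOA5G4/gn+Bgn+Bgn+CgX+CgX+CgX+CgH+Cg4CDlqGEj5qAlIGI6pXrjTnpI2EaSFMbUFocHTgNADMY/7KEaXI4bXZCcnlMdnxV4cB5gn+Bgn+Bgn+CgX+CgX+CgX+CgH+ChoiAmqOEkJeBgYR9cW1+dF2TqIHasabnr6bnpZvnAE6O/8zc8YHg3zZ9IejDJlzp+MRFgn+Bgn+Bgn+CgX+CgX+CgX+CgH+CioyBm6KEkJWBfIKBbmp+ZFx9dXKBf4CCfn6ChHx0MkZhZwE35buCwNWbYYSkZ3icnpC3gn+Bgn+Bgn+BgX+BgX+BgX+BgH+BjpCBnKGEj5OBe3uBbGh+YVx9eHeBf4CCeXmBoGORXzxxEgJa6eSWtNmTZHeAXXN+k5Z+gn+Bgn+BgYCBgYCBgYCBgX+BgH+BkZOCnaGDj5GAenqAaWd+YFx9enqBf4CBdnWBY1yAoDa+RgCt4u2rqdSTaXiAXHF+hpt0gn+BgoCBgYCBgYCBgYCBgYCBgICBlJWCnqCDj5CAeXmAZ2Z+Xlx9fHyBf4CBc3OBX1x/MDV5XDH/9+/UmqSFb3qBX3J+eaVrgn+AgoCAgYCBgYCBgYCBgYCBgICBlpaCn6CCj5CAeHh/ZmV9XVx9fX2Bf4CBcnKAXV1/KkuEAqHj5+ak4KukdXyBY3N/eqxogn+AgoCAgYCAgYCAgYCBgYCBgICBlpWCoJ+CkI9/eHl/ZWZ9XF59fX2Bf4CBcnOAX2F/JEWGAcnxvtGE6rOrjnt9aHV/hqtqgn+AgoCAgYCAgYCAgYCAgYCAgICAlZOBoZ6CkI9/eXl/Zmh8XGB8fHyAf4CAc3WAX2N/LleaAGTP2NyPoJVv36WhbXd/Z5hsgn+AgoCAgYCAgYCAgYCAgYCAgICAk5CBoZyCko5+eXp/Z2t8XGJ8eXuAf4CAd3mAXGV/s2NRAC9r8OSwZoB44aKYkHR+ZXSAgoB/goCAgoCAgYCAgYCAgYCAgICAj4uAopqClI5+gH56aW57XGV7dXiAf4CAe32AXGp/tYN5ABoz++vQZnNui3Rn1K+OZnJ+goB/goB/goCAgYCAgYCAgYCAgICAiYaAo5iCl45+g4B7bHJ6Xmp6bXV/f4CAf3+AYXN/Z3iOAihX/dq8dWxmaGdl4dSZanV/"/>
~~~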